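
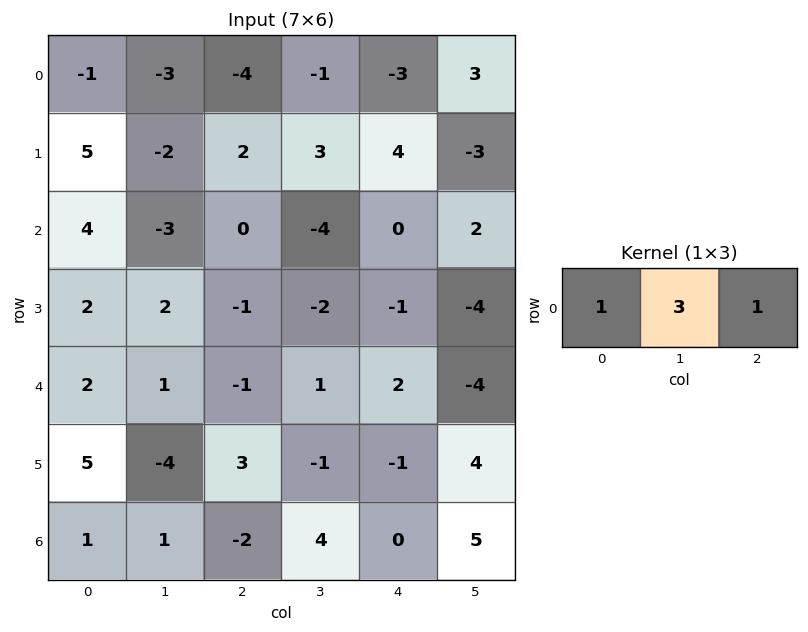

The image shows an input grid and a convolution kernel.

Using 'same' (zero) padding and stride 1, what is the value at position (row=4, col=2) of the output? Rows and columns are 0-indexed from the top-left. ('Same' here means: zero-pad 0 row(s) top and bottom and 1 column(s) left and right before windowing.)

-1

The receptive field on the zero-padded input at this output position is [1 -1 1]. Elementwise product with the kernel and sum: 1·1 + -1·3 + 1·1.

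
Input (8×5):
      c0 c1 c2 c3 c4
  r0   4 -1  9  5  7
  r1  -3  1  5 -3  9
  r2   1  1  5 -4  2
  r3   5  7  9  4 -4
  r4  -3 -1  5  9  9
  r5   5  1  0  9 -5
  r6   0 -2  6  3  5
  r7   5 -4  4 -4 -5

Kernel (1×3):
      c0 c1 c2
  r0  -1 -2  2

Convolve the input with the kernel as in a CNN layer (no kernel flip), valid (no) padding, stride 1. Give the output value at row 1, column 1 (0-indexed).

-17

The receptive field on the input at this output position is [1 5 -3]. Elementwise product with the kernel and sum: 1·-1 + 5·-2 + -3·2.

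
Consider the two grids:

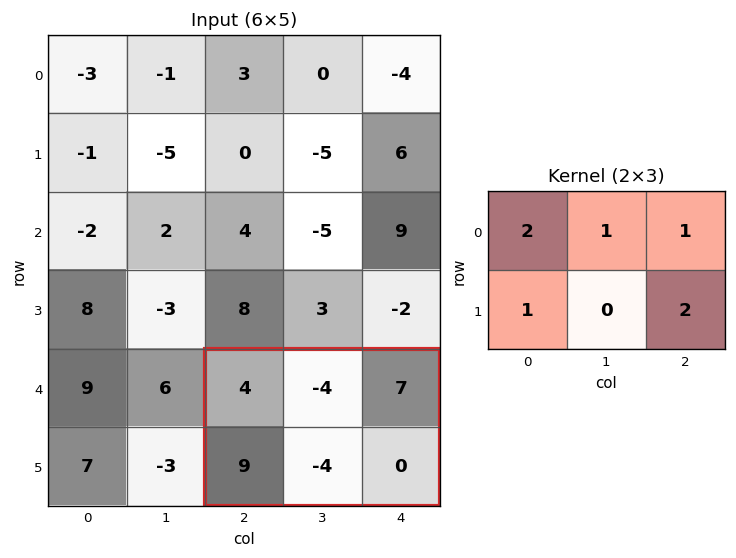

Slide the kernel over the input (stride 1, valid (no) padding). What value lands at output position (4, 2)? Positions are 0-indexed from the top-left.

20

The receptive field on the input at this output position is [4 -4 7 / 9 -4 0]. Elementwise product with the kernel and sum: 4·2 + -4·1 + 7·1 + 9·1 + 0·2.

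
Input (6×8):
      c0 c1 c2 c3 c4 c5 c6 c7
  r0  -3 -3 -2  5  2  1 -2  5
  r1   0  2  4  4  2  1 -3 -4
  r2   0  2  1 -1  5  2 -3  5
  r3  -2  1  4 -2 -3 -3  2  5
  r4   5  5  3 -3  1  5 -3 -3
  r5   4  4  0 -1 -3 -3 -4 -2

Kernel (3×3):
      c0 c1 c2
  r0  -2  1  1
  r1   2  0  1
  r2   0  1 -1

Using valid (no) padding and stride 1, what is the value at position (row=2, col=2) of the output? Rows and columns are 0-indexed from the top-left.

3

The receptive field on the input at this output position is [1 -1 5 / 4 -2 -3 / 3 -3 1]. Elementwise product with the kernel and sum: 1·-2 + -1·1 + 5·1 + 4·2 + -3·1 + -3·1 + 1·-1.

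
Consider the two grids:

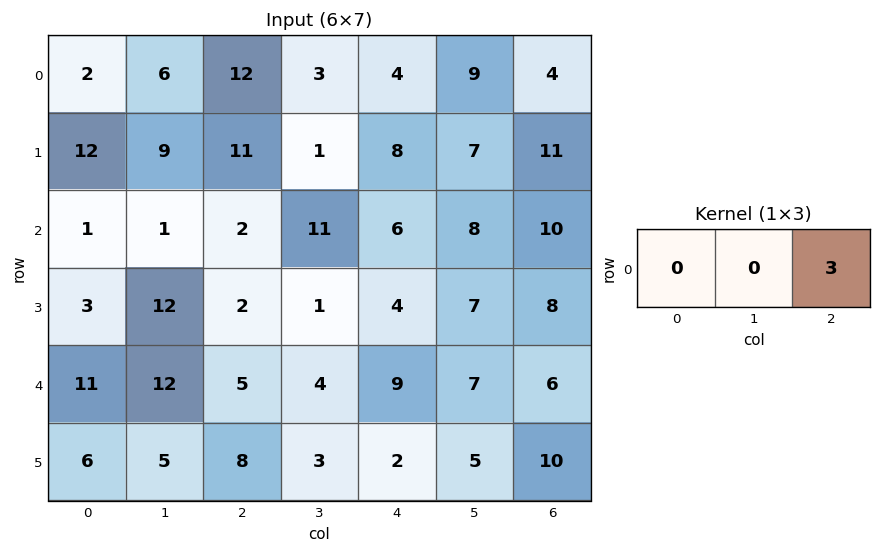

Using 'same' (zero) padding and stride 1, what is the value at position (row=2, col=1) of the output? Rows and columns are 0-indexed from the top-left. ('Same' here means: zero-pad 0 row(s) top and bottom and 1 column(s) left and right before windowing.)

6

The receptive field on the zero-padded input at this output position is [1 1 2]. Elementwise product with the kernel and sum: 2·3.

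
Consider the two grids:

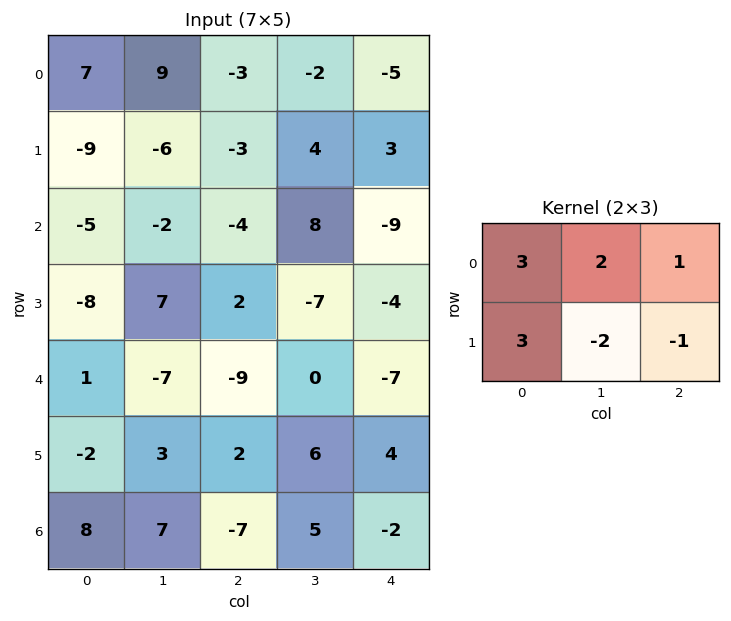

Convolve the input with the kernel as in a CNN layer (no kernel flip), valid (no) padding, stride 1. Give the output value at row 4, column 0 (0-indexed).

-34

The receptive field on the input at this output position is [1 -7 -9 / -2 3 2]. Elementwise product with the kernel and sum: 1·3 + -7·2 + -9·1 + -2·3 + 3·-2 + 2·-1.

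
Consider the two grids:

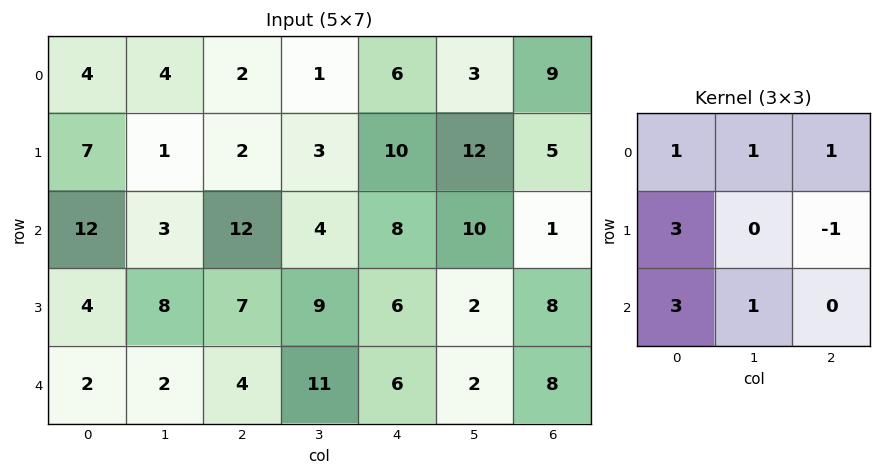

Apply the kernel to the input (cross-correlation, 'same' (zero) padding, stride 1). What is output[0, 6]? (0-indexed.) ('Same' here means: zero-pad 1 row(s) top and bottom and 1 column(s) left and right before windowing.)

The receptive field on the zero-padded input at this output position is [0 0 0 / 3 9 0 / 12 5 0]. Elementwise product with the kernel and sum: 0·1 + 0·1 + 0·1 + 3·3 + 0·-1 + 12·3 + 5·1.

50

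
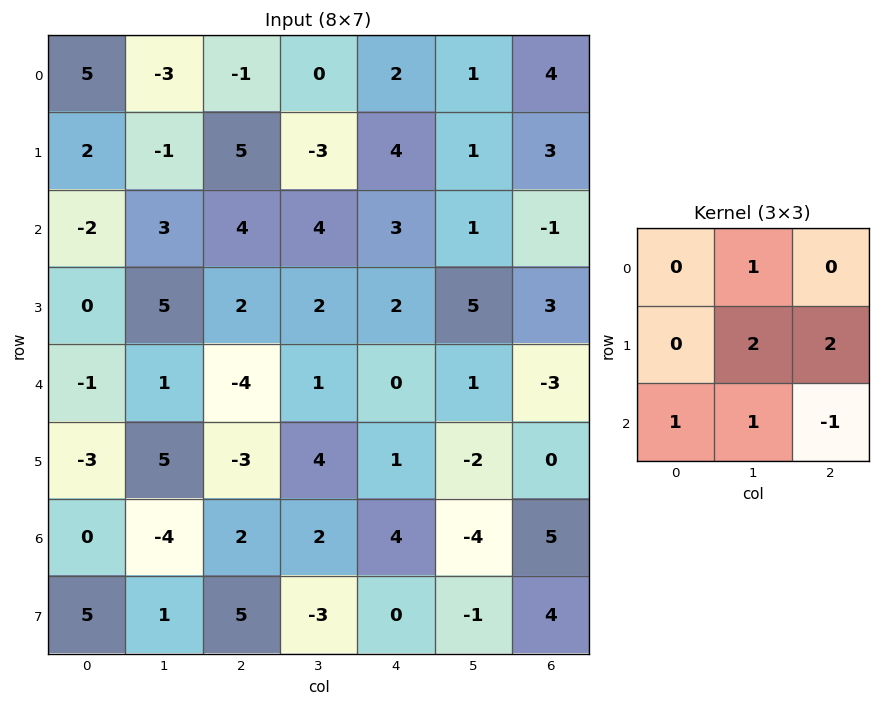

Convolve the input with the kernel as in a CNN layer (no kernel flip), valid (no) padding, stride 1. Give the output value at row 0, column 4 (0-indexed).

The receptive field on the input at this output position is [2 1 4 / 4 1 3 / 3 1 -1]. Elementwise product with the kernel and sum: 1·1 + 1·2 + 3·2 + 3·1 + 1·1 + -1·-1.

14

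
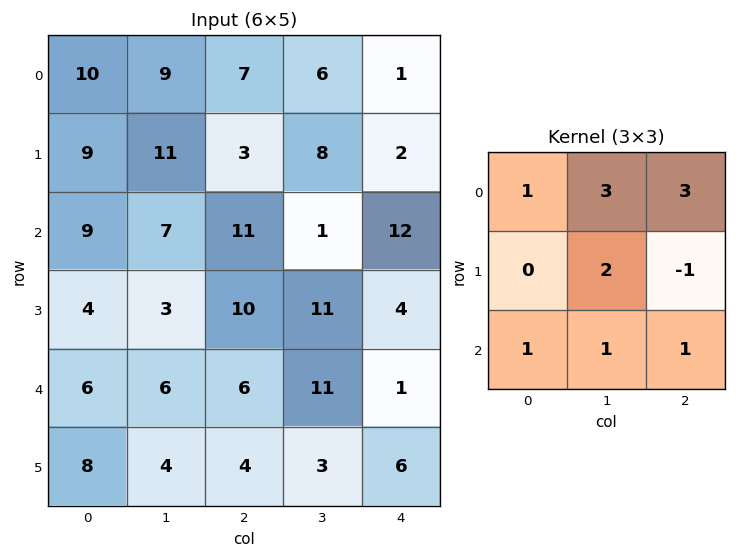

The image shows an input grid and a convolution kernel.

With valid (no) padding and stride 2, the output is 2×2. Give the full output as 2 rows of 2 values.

104 66
77 86

Output[0,0]: The receptive field on the input at this output position is [10 9 7 / 9 11 3 / 9 7 11]. Elementwise product with the kernel and sum: 10·1 + 9·3 + 7·3 + 11·2 + 3·-1 + 9·1 + 7·1 + 11·1.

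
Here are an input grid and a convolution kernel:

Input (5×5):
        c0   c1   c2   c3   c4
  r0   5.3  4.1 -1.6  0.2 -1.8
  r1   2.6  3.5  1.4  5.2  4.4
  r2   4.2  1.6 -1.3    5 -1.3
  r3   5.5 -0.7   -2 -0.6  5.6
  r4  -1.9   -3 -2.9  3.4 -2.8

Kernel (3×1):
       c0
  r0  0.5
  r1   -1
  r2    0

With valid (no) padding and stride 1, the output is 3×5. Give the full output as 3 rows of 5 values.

Output[0,0]: The receptive field on the input at this output position is [5.3 / 2.6 / 4.2]. Elementwise product with the kernel and sum: 5.3·0.5 + 2.6·-1.
Output[0,1]: The receptive field on the input at this output position is [4.1 / 3.5 / 1.6]. Elementwise product with the kernel and sum: 4.1·0.5 + 3.5·-1.

0.05 -1.45 -2.2 -5.1 -5.3
-2.9 0.15 2 -2.4 3.5
-3.4 1.5 1.35 3.1 -6.25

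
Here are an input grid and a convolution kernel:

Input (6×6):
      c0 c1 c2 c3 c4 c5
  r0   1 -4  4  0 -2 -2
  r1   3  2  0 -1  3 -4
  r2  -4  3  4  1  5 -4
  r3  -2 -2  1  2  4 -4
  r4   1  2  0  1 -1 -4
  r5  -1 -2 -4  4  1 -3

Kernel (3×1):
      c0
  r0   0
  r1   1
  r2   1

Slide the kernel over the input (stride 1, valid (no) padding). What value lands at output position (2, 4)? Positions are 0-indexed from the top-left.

3

The receptive field on the input at this output position is [5 / 4 / -1]. Elementwise product with the kernel and sum: 4·1 + -1·1.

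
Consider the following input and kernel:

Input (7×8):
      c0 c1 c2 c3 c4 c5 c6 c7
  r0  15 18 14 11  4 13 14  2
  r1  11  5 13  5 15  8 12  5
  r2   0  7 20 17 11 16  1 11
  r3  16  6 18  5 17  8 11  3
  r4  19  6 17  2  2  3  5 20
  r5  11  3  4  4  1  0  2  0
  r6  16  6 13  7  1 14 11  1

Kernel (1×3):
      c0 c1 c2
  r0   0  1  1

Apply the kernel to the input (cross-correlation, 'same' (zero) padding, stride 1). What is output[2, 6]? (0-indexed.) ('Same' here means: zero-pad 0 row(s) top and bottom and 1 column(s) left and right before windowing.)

12

The receptive field on the zero-padded input at this output position is [16 1 11]. Elementwise product with the kernel and sum: 1·1 + 11·1.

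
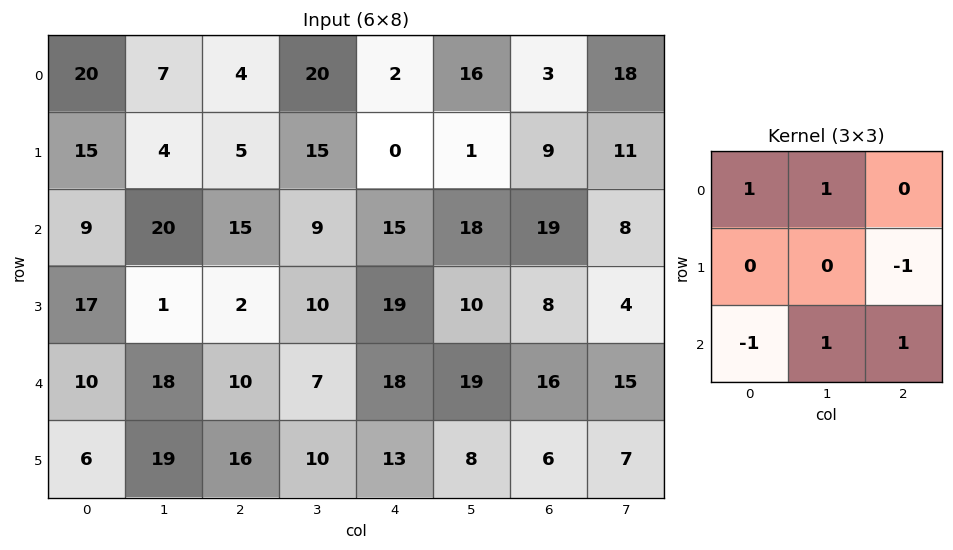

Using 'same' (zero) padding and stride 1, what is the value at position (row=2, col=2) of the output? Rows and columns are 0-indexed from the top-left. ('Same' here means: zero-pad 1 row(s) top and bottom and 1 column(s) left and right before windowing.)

The receptive field on the zero-padded input at this output position is [4 5 15 / 20 15 9 / 1 2 10]. Elementwise product with the kernel and sum: 4·1 + 5·1 + 9·-1 + 1·-1 + 2·1 + 10·1.

11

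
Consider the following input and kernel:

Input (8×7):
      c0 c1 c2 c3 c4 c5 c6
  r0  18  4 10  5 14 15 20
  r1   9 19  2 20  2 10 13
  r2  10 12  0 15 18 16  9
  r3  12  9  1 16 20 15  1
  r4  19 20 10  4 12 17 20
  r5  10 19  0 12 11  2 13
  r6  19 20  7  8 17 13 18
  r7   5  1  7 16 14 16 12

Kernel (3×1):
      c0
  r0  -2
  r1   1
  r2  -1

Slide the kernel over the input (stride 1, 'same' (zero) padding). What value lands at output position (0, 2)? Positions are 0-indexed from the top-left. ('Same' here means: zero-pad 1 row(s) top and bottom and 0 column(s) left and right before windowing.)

The receptive field on the zero-padded input at this output position is [0 / 10 / 2]. Elementwise product with the kernel and sum: 0·-2 + 10·1 + 2·-1.

8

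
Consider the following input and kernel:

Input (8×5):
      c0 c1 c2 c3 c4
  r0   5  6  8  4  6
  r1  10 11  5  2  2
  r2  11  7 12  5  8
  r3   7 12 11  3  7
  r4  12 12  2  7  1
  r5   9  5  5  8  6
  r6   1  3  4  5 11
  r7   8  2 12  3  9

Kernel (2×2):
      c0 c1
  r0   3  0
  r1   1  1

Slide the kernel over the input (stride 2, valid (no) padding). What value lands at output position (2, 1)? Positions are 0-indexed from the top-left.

The receptive field on the input at this output position is [2 7 / 5 8]. Elementwise product with the kernel and sum: 2·3 + 5·1 + 8·1.

19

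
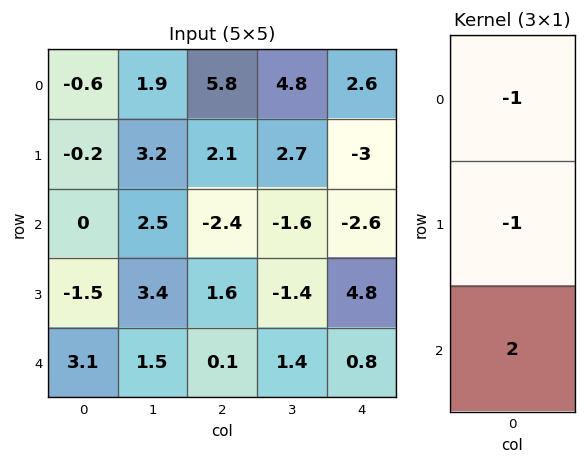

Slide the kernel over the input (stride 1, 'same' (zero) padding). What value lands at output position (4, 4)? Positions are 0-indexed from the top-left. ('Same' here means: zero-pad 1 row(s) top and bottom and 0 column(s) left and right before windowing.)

-5.6

The receptive field on the zero-padded input at this output position is [4.8 / 0.8 / 0]. Elementwise product with the kernel and sum: 4.8·-1 + 0.8·-1 + 0·2.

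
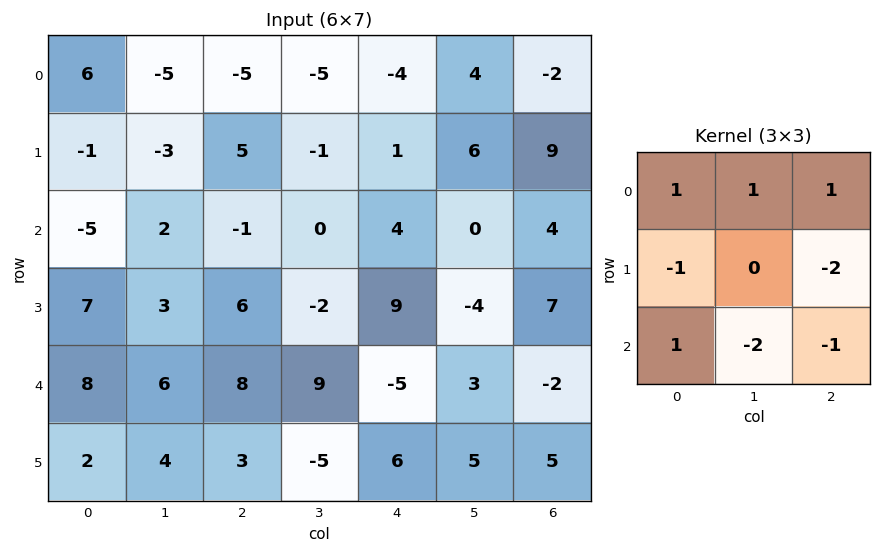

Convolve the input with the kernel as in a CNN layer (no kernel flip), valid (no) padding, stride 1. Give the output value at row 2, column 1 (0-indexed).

The receptive field on the input at this output position is [2 -1 0 / 3 6 -2 / 6 8 9]. Elementwise product with the kernel and sum: 2·1 + -1·1 + 0·1 + 3·-1 + -2·-2 + 6·1 + 8·-2 + 9·-1.

-17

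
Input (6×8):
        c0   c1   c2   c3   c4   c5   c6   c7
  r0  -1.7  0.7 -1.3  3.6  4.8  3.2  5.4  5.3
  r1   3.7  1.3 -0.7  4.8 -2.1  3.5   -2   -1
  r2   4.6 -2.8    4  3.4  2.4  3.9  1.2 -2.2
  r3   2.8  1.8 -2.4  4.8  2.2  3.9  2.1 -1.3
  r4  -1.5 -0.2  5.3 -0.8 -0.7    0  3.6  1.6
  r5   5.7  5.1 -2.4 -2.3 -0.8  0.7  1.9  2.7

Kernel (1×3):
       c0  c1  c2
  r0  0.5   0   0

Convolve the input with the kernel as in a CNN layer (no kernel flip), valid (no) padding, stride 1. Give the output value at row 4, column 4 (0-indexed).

The receptive field on the input at this output position is [-0.7 0 3.6]. Elementwise product with the kernel and sum: -0.7·0.5.

-0.35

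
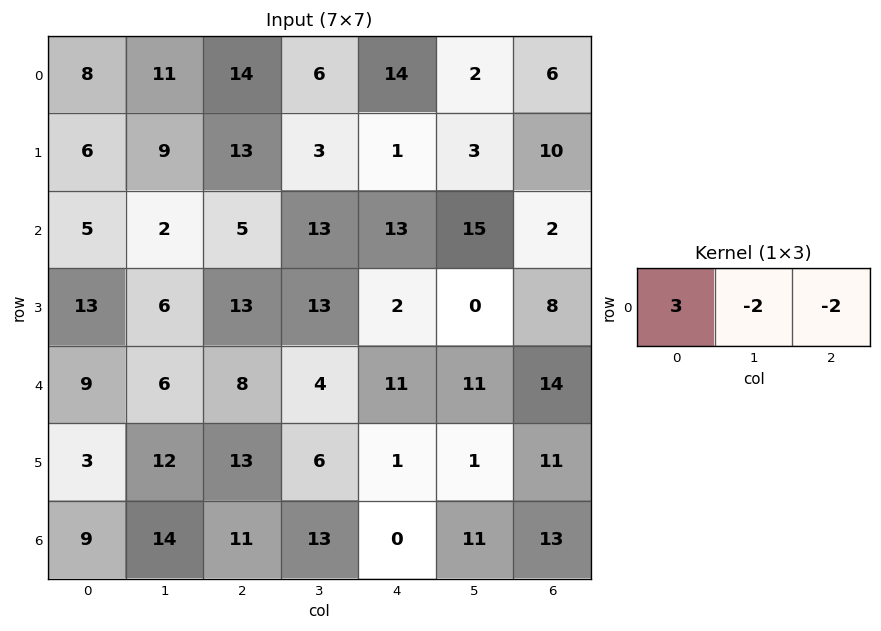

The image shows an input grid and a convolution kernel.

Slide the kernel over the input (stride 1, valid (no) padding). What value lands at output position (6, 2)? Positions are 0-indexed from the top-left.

The receptive field on the input at this output position is [11 13 0]. Elementwise product with the kernel and sum: 11·3 + 13·-2 + 0·-2.

7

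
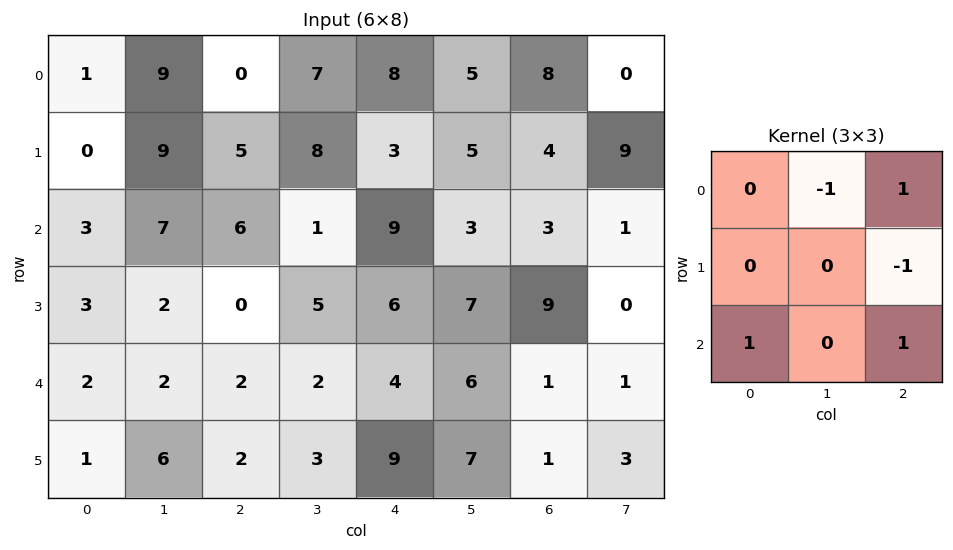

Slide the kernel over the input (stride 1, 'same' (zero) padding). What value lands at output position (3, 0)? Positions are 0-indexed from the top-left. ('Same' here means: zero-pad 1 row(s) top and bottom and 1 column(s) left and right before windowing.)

4

The receptive field on the zero-padded input at this output position is [0 3 7 / 0 3 2 / 0 2 2]. Elementwise product with the kernel and sum: 3·-1 + 7·1 + 2·-1 + 0·1 + 2·1.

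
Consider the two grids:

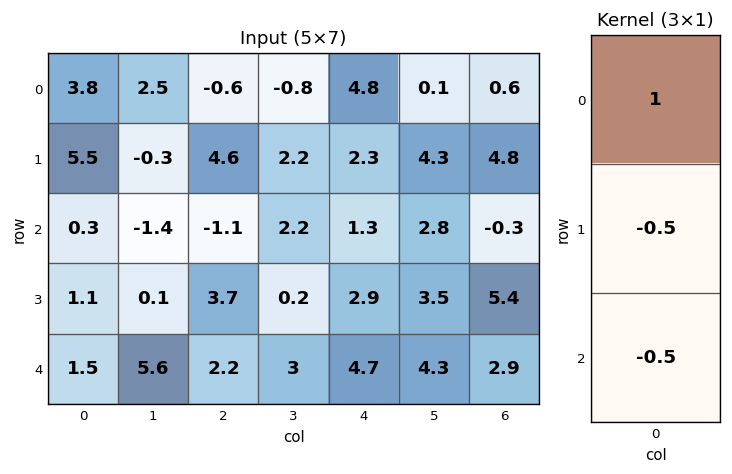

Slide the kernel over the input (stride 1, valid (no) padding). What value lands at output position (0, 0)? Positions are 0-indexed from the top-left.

0.9

The receptive field on the input at this output position is [3.8 / 5.5 / 0.3]. Elementwise product with the kernel and sum: 3.8·1 + 5.5·-0.5 + 0.3·-0.5.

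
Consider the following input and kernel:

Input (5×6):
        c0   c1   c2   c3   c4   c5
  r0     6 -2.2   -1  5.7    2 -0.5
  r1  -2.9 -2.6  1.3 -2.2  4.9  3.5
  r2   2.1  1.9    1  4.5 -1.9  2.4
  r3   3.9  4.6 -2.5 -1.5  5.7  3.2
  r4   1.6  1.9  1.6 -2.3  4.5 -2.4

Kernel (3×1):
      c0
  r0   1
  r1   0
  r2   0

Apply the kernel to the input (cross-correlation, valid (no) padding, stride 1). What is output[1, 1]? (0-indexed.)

-2.6

The receptive field on the input at this output position is [-2.6 / 1.9 / 4.6]. Elementwise product with the kernel and sum: -2.6·1.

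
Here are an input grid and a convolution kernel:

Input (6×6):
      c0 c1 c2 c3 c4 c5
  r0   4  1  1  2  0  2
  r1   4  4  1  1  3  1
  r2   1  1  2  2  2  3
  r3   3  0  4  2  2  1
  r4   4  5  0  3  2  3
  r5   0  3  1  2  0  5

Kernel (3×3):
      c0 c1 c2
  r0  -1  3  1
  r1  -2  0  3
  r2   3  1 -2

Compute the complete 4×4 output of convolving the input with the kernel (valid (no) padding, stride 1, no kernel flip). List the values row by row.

-5 0 16 3
14 4 17 20
27 22 3 11
-6 19 15 4

Output[0,0]: The receptive field on the input at this output position is [4 1 1 / 4 4 1 / 1 1 2]. Elementwise product with the kernel and sum: 4·-1 + 1·3 + 1·1 + 4·-2 + 1·3 + 1·3 + 1·1 + 2·-2.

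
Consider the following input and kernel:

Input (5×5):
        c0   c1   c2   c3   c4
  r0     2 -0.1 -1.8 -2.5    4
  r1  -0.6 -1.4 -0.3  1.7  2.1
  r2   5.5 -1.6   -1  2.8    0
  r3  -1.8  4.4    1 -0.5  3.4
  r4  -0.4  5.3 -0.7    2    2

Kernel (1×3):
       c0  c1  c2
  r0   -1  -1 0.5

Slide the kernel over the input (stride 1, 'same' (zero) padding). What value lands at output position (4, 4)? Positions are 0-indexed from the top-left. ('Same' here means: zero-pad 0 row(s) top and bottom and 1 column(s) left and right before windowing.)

-4

The receptive field on the zero-padded input at this output position is [2 2 0]. Elementwise product with the kernel and sum: 2·-1 + 2·-1 + 0·0.5.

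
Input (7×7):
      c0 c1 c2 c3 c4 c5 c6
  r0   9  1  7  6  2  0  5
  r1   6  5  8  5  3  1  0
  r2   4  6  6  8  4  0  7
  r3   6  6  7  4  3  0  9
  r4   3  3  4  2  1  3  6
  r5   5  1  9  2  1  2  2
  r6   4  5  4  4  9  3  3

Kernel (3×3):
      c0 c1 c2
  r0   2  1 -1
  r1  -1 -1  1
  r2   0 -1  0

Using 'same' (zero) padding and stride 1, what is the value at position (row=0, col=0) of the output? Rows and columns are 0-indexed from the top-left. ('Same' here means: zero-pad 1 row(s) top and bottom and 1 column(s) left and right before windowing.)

-14

The receptive field on the zero-padded input at this output position is [0 0 0 / 0 9 1 / 0 6 5]. Elementwise product with the kernel and sum: 0·2 + 0·1 + 0·-1 + 0·-1 + 9·-1 + 1·1 + 6·-1.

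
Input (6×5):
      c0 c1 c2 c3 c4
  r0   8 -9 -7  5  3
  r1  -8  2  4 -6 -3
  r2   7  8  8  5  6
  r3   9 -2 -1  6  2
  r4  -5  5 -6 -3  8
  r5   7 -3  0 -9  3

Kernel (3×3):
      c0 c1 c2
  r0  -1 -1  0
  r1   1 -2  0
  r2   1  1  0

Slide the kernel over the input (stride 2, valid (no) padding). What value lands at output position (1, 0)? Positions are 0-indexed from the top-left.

-2

The receptive field on the input at this output position is [7 8 8 / 9 -2 -1 / -5 5 -6]. Elementwise product with the kernel and sum: 7·-1 + 8·-1 + 9·1 + -2·-2 + -5·1 + 5·1.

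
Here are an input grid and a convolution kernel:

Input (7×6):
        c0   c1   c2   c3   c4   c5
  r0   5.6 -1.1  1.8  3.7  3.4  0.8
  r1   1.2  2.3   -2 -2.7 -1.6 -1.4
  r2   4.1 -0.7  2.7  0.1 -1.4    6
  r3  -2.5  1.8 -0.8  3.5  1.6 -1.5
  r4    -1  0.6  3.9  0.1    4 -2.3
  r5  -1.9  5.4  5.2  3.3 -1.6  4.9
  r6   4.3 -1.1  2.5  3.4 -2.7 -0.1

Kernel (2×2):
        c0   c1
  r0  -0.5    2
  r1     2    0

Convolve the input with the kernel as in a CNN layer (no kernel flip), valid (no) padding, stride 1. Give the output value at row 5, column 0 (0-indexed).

20.35

The receptive field on the input at this output position is [-1.9 5.4 / 4.3 -1.1]. Elementwise product with the kernel and sum: -1.9·-0.5 + 5.4·2 + 4.3·2.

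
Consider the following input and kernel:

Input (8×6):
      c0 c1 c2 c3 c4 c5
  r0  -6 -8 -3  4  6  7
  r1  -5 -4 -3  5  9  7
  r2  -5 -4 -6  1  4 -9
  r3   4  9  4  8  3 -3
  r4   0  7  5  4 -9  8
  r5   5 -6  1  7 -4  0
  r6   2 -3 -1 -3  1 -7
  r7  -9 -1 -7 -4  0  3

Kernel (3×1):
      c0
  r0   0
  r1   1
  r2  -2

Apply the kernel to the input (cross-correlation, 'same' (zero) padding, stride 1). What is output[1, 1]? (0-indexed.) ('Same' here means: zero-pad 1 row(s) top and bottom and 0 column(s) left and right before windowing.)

4

The receptive field on the zero-padded input at this output position is [-8 / -4 / -4]. Elementwise product with the kernel and sum: -4·1 + -4·-2.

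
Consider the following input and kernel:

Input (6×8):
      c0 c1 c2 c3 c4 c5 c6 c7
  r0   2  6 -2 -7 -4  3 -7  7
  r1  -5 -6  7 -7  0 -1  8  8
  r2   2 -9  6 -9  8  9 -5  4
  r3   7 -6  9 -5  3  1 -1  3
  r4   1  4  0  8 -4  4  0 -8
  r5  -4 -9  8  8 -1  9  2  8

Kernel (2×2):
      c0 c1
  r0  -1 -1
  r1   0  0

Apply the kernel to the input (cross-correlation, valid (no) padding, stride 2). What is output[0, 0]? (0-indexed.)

The receptive field on the input at this output position is [2 6 / -5 -6]. Elementwise product with the kernel and sum: 2·-1 + 6·-1.

-8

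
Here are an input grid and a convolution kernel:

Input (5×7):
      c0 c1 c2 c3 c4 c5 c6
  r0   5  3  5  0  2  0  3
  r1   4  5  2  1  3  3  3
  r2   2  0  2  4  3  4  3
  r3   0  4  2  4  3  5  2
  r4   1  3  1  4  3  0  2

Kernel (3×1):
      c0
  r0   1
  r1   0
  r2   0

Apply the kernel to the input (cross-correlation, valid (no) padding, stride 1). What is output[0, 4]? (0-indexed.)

The receptive field on the input at this output position is [2 / 3 / 3]. Elementwise product with the kernel and sum: 2·1.

2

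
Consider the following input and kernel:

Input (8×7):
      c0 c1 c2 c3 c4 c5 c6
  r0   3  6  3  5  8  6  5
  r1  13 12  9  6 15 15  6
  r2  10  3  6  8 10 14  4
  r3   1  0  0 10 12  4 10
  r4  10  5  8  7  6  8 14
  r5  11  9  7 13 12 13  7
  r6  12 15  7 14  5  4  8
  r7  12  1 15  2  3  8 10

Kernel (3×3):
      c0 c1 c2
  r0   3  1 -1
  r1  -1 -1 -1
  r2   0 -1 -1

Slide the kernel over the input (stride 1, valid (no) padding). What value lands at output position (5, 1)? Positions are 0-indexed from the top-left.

The receptive field on the input at this output position is [9 7 13 / 15 7 14 / 1 15 2]. Elementwise product with the kernel and sum: 9·3 + 7·1 + 13·-1 + 15·-1 + 7·-1 + 14·-1 + 15·-1 + 2·-1.

-32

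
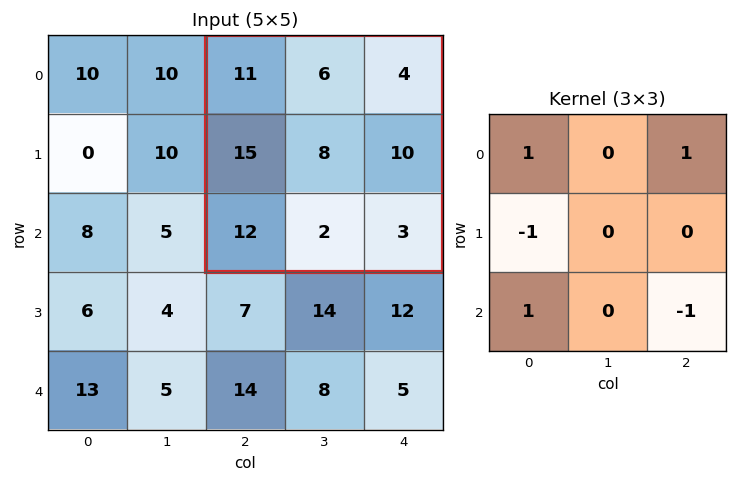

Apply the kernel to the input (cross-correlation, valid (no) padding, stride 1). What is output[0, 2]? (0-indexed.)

9

The receptive field on the input at this output position is [11 6 4 / 15 8 10 / 12 2 3]. Elementwise product with the kernel and sum: 11·1 + 4·1 + 15·-1 + 12·1 + 3·-1.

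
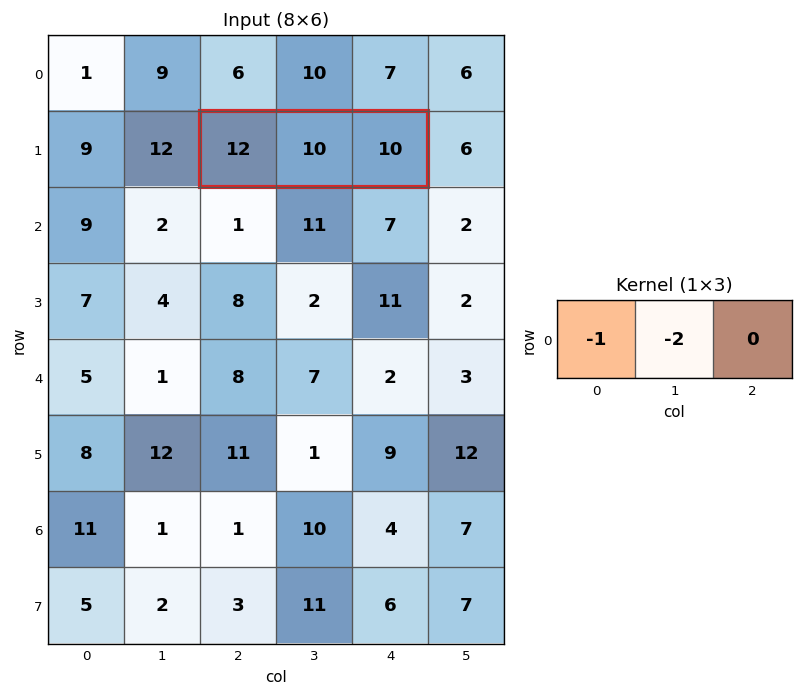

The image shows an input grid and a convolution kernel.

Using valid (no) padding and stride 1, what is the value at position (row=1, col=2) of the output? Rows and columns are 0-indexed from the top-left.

The receptive field on the input at this output position is [12 10 10]. Elementwise product with the kernel and sum: 12·-1 + 10·-2.

-32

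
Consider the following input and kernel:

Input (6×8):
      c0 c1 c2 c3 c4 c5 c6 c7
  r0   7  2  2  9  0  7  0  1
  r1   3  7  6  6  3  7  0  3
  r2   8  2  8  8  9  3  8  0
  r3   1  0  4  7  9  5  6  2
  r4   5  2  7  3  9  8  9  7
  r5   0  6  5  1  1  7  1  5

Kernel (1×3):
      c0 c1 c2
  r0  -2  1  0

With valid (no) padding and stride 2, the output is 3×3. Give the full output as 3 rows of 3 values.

-12 5 7
-14 -8 -15
-8 -11 -10

Output[0,0]: The receptive field on the input at this output position is [7 2 2]. Elementwise product with the kernel and sum: 7·-2 + 2·1.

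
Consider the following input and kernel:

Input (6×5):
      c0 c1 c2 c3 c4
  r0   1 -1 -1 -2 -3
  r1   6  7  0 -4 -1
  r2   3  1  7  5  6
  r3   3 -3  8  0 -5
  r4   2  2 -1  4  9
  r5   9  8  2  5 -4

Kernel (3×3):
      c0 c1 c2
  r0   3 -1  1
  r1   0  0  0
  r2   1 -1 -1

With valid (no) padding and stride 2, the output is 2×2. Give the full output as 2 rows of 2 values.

-2 -8
16 8

Output[0,0]: The receptive field on the input at this output position is [1 -1 -1 / 6 7 0 / 3 1 7]. Elementwise product with the kernel and sum: 1·3 + -1·-1 + -1·1 + 3·1 + 1·-1 + 7·-1.
Output[0,1]: The receptive field on the input at this output position is [-1 -2 -3 / 0 -4 -1 / 7 5 6]. Elementwise product with the kernel and sum: -1·3 + -2·-1 + -3·1 + 7·1 + 5·-1 + 6·-1.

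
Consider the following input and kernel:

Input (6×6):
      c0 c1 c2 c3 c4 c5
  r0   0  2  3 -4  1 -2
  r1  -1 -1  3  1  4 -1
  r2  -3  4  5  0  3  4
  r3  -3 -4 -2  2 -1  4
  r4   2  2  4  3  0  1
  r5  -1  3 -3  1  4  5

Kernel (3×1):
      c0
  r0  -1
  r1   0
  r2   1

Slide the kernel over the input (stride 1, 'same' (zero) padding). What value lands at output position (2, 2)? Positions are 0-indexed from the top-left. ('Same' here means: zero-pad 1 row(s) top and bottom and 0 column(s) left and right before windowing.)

-5

The receptive field on the zero-padded input at this output position is [3 / 5 / -2]. Elementwise product with the kernel and sum: 3·-1 + -2·1.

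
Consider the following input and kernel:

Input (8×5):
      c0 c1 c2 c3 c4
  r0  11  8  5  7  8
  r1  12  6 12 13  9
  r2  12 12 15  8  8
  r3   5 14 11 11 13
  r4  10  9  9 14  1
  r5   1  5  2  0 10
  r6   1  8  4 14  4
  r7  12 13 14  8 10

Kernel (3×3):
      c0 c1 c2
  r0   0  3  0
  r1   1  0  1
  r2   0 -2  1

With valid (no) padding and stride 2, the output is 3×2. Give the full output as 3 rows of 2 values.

Output[0,0]: The receptive field on the input at this output position is [11 8 5 / 12 6 12 / 12 12 15]. Elementwise product with the kernel and sum: 8·3 + 12·1 + 12·1 + 12·-2 + 15·1.
Output[0,1]: The receptive field on the input at this output position is [5 7 8 / 12 13 9 / 15 8 8]. Elementwise product with the kernel and sum: 7·3 + 12·1 + 9·1 + 8·-2 + 8·1.

39 34
43 21
18 30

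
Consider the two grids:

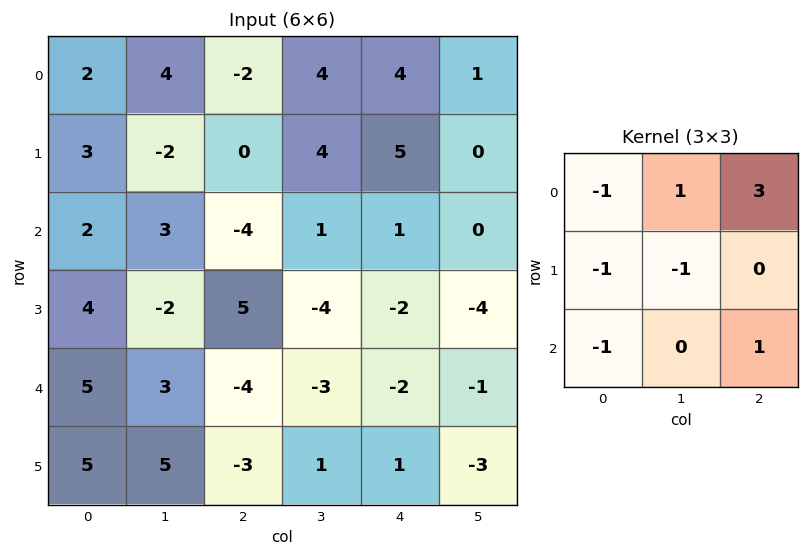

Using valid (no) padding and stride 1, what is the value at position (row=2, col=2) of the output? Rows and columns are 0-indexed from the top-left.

9

The receptive field on the input at this output position is [-4 1 1 / 5 -4 -2 / -4 -3 -2]. Elementwise product with the kernel and sum: -4·-1 + 1·1 + 1·3 + 5·-1 + -4·-1 + -4·-1 + -2·1.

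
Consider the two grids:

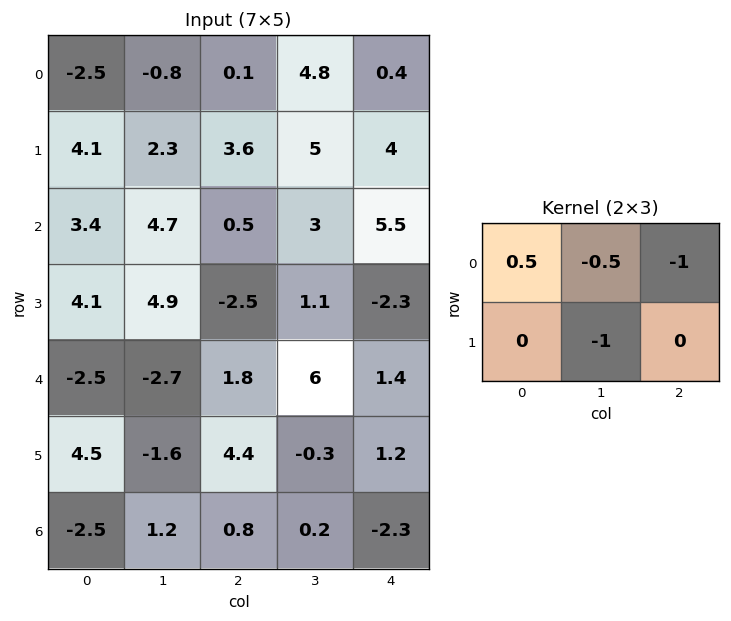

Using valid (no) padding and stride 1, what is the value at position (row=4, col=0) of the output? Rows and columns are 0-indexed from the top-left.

The receptive field on the input at this output position is [-2.5 -2.7 1.8 / 4.5 -1.6 4.4]. Elementwise product with the kernel and sum: -2.5·0.5 + -2.7·-0.5 + 1.8·-1 + -1.6·-1.

-0.1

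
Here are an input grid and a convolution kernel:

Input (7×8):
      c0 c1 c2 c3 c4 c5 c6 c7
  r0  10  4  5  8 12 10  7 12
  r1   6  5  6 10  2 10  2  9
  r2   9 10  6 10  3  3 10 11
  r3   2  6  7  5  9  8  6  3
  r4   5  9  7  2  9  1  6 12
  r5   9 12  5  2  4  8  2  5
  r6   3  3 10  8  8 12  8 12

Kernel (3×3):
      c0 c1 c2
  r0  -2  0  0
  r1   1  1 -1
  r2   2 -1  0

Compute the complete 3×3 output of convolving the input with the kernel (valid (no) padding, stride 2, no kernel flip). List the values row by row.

-7 6 -11
-16 3 22
9 1 -4

Output[0,0]: The receptive field on the input at this output position is [10 4 5 / 6 5 6 / 9 10 6]. Elementwise product with the kernel and sum: 10·-2 + 6·1 + 5·1 + 6·-1 + 9·2 + 10·-1.
Output[0,1]: The receptive field on the input at this output position is [5 8 12 / 6 10 2 / 6 10 3]. Elementwise product with the kernel and sum: 5·-2 + 6·1 + 10·1 + 2·-1 + 6·2 + 10·-1.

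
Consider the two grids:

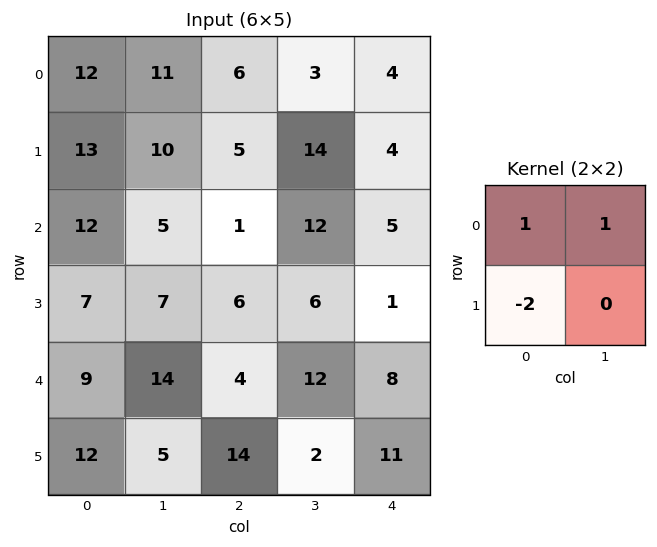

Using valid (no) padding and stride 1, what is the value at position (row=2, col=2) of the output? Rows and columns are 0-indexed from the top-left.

1

The receptive field on the input at this output position is [1 12 / 6 6]. Elementwise product with the kernel and sum: 1·1 + 12·1 + 6·-2.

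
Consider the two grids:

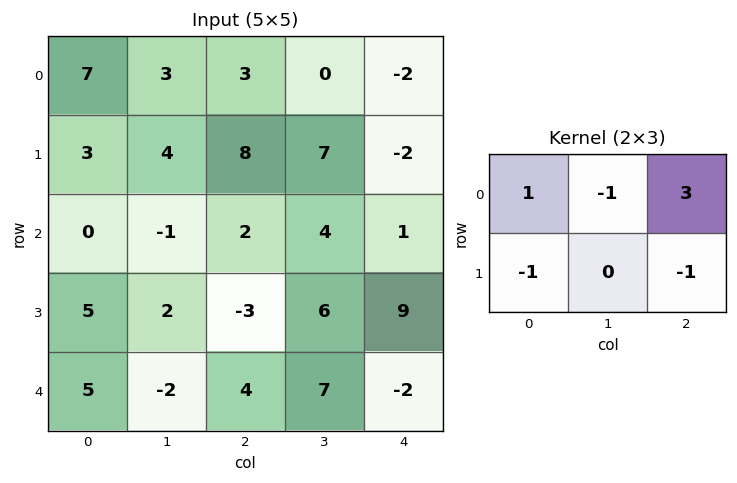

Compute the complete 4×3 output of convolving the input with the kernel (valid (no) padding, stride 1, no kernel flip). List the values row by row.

2 -11 -9
21 14 -8
5 1 -5
-15 18 16

Output[0,0]: The receptive field on the input at this output position is [7 3 3 / 3 4 8]. Elementwise product with the kernel and sum: 7·1 + 3·-1 + 3·3 + 3·-1 + 8·-1.
Output[0,1]: The receptive field on the input at this output position is [3 3 0 / 4 8 7]. Elementwise product with the kernel and sum: 3·1 + 3·-1 + 0·3 + 4·-1 + 7·-1.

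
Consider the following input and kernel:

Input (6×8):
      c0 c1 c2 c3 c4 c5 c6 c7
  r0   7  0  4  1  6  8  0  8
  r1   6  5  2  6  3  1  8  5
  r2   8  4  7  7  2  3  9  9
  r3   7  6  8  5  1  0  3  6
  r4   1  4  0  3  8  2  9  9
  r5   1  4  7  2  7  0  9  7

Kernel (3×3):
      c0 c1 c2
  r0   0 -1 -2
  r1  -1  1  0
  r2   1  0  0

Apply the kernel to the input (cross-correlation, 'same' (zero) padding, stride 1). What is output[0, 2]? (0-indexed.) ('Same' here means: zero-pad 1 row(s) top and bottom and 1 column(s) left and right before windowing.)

9

The receptive field on the zero-padded input at this output position is [0 0 0 / 0 4 1 / 5 2 6]. Elementwise product with the kernel and sum: 0·-1 + 0·-2 + 0·-1 + 4·1 + 5·1.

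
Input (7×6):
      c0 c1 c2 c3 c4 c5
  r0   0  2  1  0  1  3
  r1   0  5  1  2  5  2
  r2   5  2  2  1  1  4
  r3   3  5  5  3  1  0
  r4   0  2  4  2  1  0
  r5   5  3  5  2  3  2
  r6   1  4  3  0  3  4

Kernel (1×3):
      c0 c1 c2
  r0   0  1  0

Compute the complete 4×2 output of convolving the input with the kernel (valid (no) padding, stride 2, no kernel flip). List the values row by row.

Output[0,0]: The receptive field on the input at this output position is [0 2 1]. Elementwise product with the kernel and sum: 2·1.
Output[0,1]: The receptive field on the input at this output position is [1 0 1]. Elementwise product with the kernel and sum: 0·1.

2 0
2 1
2 2
4 0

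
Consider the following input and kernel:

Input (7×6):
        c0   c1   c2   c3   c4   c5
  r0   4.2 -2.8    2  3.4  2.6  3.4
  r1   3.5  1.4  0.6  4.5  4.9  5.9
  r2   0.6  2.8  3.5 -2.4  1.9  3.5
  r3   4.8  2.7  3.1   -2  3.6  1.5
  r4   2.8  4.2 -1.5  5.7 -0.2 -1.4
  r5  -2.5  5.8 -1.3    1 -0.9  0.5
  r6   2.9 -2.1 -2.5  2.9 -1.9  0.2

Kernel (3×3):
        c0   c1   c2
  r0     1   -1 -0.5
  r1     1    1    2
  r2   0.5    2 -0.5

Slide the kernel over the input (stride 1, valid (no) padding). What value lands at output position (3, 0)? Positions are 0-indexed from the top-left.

15.55

The receptive field on the input at this output position is [4.8 2.7 3.1 / 2.8 4.2 -1.5 / -2.5 5.8 -1.3]. Elementwise product with the kernel and sum: 4.8·1 + 2.7·-1 + 3.1·-0.5 + 2.8·1 + 4.2·1 + -1.5·2 + -2.5·0.5 + 5.8·2 + -1.3·-0.5.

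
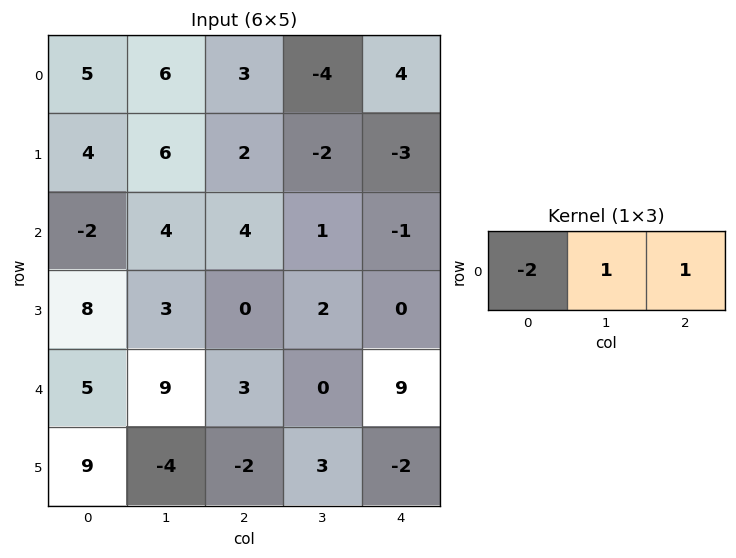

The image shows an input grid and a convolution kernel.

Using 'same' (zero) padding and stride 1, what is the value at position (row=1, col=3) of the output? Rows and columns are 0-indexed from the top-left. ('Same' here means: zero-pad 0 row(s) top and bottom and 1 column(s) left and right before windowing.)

The receptive field on the zero-padded input at this output position is [2 -2 -3]. Elementwise product with the kernel and sum: 2·-2 + -2·1 + -3·1.

-9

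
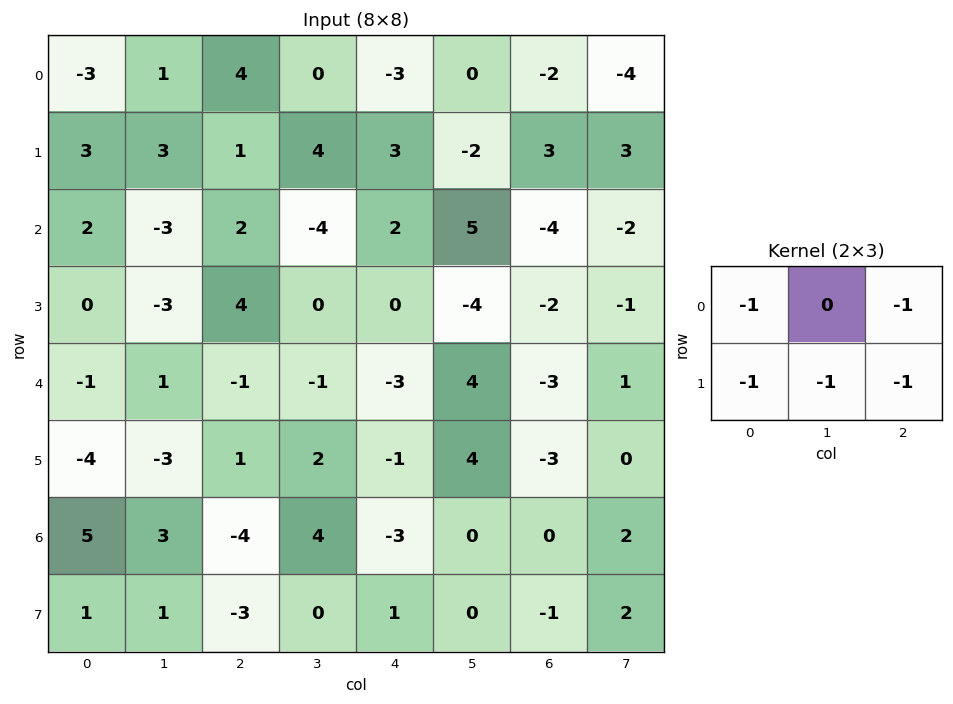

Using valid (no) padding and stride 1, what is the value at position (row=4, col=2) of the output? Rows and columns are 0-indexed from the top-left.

The receptive field on the input at this output position is [-1 -1 -3 / 1 2 -1]. Elementwise product with the kernel and sum: -1·-1 + -3·-1 + 1·-1 + 2·-1 + -1·-1.

2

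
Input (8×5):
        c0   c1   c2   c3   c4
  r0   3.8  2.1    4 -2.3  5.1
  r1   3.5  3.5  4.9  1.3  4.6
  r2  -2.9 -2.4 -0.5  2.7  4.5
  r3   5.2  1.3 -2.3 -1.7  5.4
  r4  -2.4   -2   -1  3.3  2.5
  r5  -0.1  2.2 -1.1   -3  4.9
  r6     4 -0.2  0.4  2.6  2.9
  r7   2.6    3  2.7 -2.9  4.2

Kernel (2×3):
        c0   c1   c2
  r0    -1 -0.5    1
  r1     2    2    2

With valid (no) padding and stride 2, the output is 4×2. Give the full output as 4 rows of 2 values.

22.95 23.85
12 6.45
4.4 3.45
13.1 9.2

Output[0,0]: The receptive field on the input at this output position is [3.8 2.1 4 / 3.5 3.5 4.9]. Elementwise product with the kernel and sum: 3.8·-1 + 2.1·-0.5 + 4·1 + 3.5·2 + 3.5·2 + 4.9·2.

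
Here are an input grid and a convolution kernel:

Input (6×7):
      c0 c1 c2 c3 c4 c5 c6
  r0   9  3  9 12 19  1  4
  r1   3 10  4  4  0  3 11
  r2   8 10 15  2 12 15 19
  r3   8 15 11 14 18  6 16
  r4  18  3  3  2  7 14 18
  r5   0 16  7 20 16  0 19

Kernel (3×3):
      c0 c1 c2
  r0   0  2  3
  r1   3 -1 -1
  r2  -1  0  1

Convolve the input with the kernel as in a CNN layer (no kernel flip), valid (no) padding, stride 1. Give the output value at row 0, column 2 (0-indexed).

86

The receptive field on the input at this output position is [9 12 19 / 4 4 0 / 15 2 12]. Elementwise product with the kernel and sum: 12·2 + 19·3 + 4·3 + 4·-1 + 0·-1 + 15·-1 + 12·1.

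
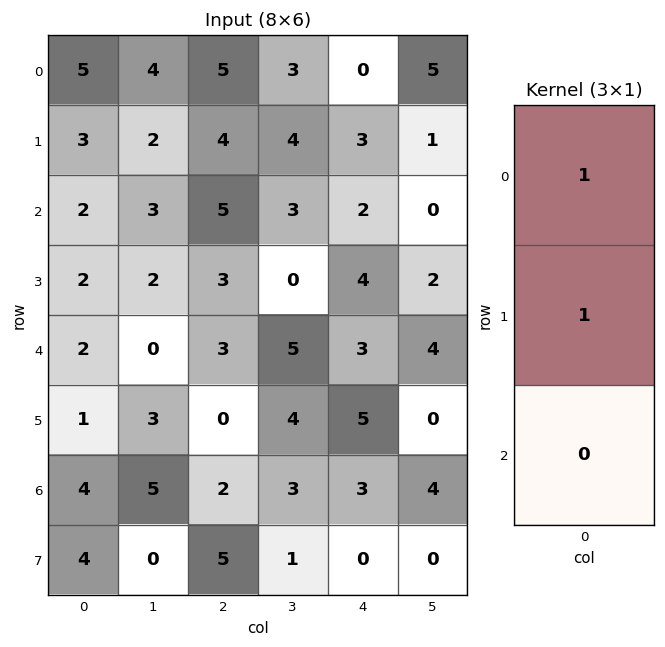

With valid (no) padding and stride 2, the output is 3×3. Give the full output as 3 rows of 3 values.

Output[0,0]: The receptive field on the input at this output position is [5 / 3 / 2]. Elementwise product with the kernel and sum: 5·1 + 3·1.
Output[0,1]: The receptive field on the input at this output position is [5 / 4 / 5]. Elementwise product with the kernel and sum: 5·1 + 4·1.

8 9 3
4 8 6
3 3 8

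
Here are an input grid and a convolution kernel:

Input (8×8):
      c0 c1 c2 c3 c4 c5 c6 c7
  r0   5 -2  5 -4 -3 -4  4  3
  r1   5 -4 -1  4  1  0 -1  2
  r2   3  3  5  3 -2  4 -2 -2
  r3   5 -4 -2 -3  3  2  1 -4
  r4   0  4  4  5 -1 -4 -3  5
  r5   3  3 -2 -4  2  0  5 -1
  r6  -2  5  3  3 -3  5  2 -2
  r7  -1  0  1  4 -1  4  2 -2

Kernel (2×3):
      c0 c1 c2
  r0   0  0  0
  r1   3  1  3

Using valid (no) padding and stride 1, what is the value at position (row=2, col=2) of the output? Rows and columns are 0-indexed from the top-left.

The receptive field on the input at this output position is [5 3 -2 / -2 -3 3]. Elementwise product with the kernel and sum: -2·3 + -3·1 + 3·3.

0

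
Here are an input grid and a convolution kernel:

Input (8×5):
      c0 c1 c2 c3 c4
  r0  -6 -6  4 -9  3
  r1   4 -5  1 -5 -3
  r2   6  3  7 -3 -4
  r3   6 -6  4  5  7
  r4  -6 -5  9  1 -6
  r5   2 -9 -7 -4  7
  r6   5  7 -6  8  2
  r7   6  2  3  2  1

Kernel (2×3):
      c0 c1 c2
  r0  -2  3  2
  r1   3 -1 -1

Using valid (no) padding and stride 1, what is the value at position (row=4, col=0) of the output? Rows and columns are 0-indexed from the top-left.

37

The receptive field on the input at this output position is [-6 -5 9 / 2 -9 -7]. Elementwise product with the kernel and sum: -6·-2 + -5·3 + 9·2 + 2·3 + -9·-1 + -7·-1.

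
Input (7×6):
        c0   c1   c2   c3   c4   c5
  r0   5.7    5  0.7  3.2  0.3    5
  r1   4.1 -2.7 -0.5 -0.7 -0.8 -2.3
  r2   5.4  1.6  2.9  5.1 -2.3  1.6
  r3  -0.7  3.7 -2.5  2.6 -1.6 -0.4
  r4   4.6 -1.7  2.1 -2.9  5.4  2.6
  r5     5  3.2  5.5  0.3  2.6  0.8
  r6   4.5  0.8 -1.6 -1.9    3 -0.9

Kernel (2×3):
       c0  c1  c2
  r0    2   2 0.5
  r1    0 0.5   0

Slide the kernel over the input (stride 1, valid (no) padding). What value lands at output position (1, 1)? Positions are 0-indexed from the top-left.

-5.3

The receptive field on the input at this output position is [-2.7 -0.5 -0.7 / 1.6 2.9 5.1]. Elementwise product with the kernel and sum: -2.7·2 + -0.5·2 + -0.7·0.5 + 2.9·0.5.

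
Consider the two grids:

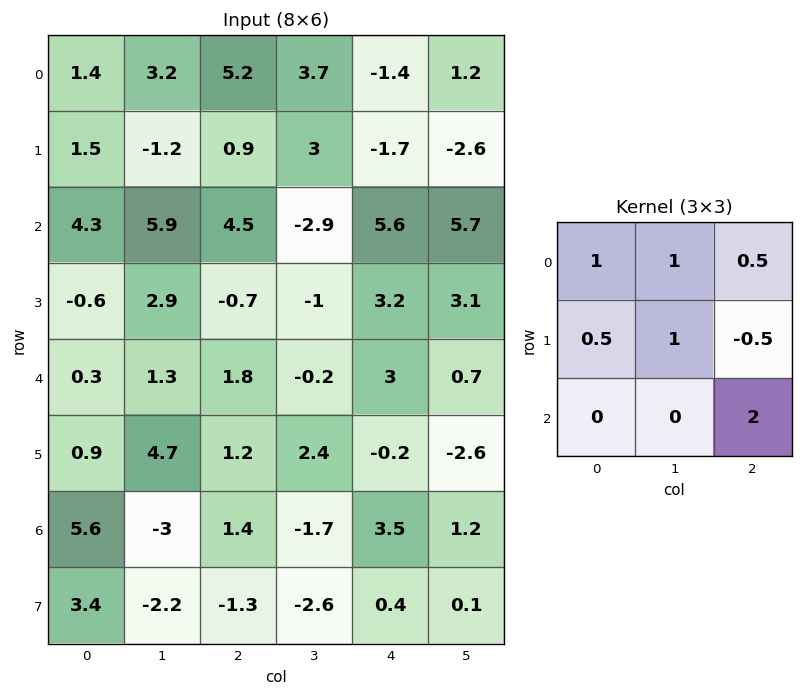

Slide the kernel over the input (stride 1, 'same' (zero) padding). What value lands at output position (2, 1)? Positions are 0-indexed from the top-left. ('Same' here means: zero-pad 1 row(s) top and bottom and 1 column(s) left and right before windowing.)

5.15

The receptive field on the zero-padded input at this output position is [1.5 -1.2 0.9 / 4.3 5.9 4.5 / -0.6 2.9 -0.7]. Elementwise product with the kernel and sum: 1.5·1 + -1.2·1 + 0.9·0.5 + 4.3·0.5 + 5.9·1 + 4.5·-0.5 + -0.7·2.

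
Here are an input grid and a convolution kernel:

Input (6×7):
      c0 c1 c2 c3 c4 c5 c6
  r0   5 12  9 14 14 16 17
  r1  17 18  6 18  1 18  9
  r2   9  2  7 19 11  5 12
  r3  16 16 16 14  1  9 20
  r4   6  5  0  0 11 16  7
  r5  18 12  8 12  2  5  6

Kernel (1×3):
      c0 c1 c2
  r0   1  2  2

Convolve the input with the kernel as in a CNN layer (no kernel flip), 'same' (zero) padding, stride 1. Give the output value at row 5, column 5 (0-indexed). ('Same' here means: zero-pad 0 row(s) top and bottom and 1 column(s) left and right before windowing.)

24

The receptive field on the zero-padded input at this output position is [2 5 6]. Elementwise product with the kernel and sum: 2·1 + 5·2 + 6·2.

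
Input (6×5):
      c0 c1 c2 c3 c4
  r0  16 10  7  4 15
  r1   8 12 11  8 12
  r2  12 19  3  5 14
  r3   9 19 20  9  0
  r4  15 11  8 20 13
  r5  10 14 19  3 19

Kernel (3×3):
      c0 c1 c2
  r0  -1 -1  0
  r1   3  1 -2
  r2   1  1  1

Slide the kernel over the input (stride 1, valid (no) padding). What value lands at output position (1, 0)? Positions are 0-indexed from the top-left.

The receptive field on the input at this output position is [8 12 11 / 12 19 3 / 9 19 20]. Elementwise product with the kernel and sum: 8·-1 + 12·-1 + 12·3 + 19·1 + 3·-2 + 9·1 + 19·1 + 20·1.

77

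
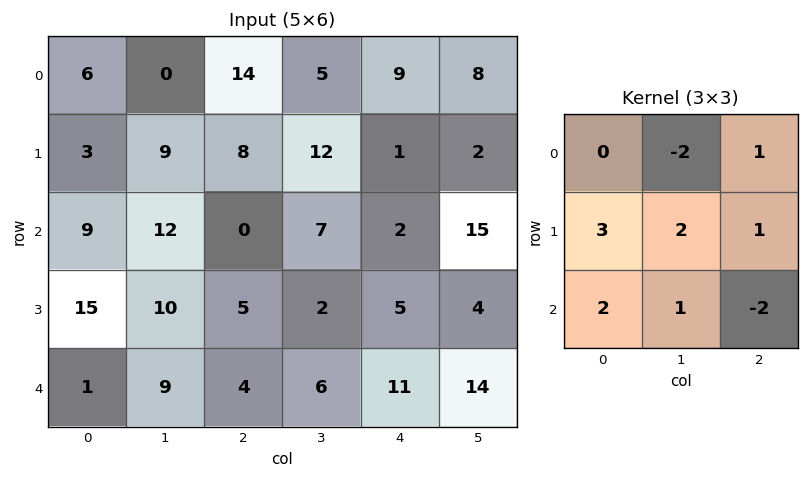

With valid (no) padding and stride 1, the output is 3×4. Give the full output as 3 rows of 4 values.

Output[0,0]: The receptive field on the input at this output position is [6 0 14 / 3 9 8 / 9 12 0]. Elementwise product with the kernel and sum: 0·-2 + 14·1 + 3·3 + 9·2 + 8·1 + 9·2 + 12·1 + 0·-2.

79 42 51 16
71 60 -5 41
49 59 4 26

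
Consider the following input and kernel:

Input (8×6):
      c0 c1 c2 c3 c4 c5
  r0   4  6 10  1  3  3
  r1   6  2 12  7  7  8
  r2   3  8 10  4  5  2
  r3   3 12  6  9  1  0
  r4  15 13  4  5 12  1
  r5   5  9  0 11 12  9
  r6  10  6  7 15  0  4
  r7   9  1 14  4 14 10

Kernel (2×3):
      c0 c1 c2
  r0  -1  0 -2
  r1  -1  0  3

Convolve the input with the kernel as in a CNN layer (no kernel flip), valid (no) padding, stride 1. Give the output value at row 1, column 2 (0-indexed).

The receptive field on the input at this output position is [12 7 7 / 10 4 5]. Elementwise product with the kernel and sum: 12·-1 + 7·-2 + 10·-1 + 5·3.

-21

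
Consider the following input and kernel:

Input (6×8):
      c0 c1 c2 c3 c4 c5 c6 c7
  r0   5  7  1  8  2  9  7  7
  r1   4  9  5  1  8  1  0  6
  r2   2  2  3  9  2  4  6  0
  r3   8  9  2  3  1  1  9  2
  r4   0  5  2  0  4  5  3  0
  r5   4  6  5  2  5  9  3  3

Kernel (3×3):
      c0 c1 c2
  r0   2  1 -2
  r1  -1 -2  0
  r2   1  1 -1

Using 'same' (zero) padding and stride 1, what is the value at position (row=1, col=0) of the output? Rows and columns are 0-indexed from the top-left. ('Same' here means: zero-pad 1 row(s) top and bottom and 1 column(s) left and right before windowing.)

-17

The receptive field on the zero-padded input at this output position is [0 5 7 / 0 4 9 / 0 2 2]. Elementwise product with the kernel and sum: 0·2 + 5·1 + 7·-2 + 0·-1 + 4·-2 + 0·1 + 2·1 + 2·-1.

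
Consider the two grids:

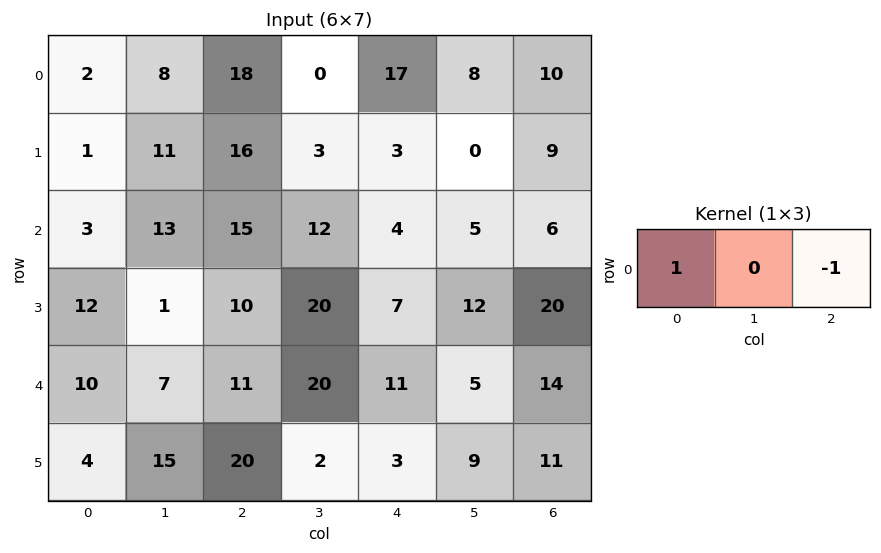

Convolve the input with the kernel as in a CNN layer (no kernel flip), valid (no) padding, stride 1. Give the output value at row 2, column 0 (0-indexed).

The receptive field on the input at this output position is [3 13 15]. Elementwise product with the kernel and sum: 3·1 + 15·-1.

-12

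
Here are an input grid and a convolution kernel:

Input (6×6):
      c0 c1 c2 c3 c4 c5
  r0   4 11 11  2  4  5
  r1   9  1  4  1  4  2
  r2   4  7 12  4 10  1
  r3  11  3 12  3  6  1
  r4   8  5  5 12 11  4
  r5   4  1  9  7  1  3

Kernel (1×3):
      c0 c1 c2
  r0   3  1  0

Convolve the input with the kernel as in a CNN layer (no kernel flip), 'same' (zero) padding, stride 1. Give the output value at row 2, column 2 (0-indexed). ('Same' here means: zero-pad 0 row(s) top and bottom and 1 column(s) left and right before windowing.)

33

The receptive field on the zero-padded input at this output position is [7 12 4]. Elementwise product with the kernel and sum: 7·3 + 12·1.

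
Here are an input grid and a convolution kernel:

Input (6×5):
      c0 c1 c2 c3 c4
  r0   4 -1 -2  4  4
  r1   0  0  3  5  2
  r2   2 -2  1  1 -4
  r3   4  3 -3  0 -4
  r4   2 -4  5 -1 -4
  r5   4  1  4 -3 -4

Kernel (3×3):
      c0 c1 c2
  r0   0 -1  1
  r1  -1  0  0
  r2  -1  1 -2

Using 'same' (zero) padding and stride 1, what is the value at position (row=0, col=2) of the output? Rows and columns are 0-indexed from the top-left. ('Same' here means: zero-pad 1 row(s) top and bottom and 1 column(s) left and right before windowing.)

The receptive field on the zero-padded input at this output position is [0 0 0 / -1 -2 4 / 0 3 5]. Elementwise product with the kernel and sum: 0·-1 + 0·1 + -1·-1 + 0·-1 + 3·1 + 5·-2.

-6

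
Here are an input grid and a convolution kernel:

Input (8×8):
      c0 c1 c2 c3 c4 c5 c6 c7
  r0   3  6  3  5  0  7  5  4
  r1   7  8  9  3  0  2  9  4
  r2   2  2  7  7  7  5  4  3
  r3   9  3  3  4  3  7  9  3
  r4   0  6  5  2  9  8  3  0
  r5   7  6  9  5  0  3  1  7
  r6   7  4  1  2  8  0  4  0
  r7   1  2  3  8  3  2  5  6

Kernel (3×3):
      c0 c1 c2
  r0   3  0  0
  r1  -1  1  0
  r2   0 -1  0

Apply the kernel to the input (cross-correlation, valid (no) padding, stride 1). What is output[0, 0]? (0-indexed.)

8

The receptive field on the input at this output position is [3 6 3 / 7 8 9 / 2 2 7]. Elementwise product with the kernel and sum: 3·3 + 7·-1 + 8·1 + 2·-1.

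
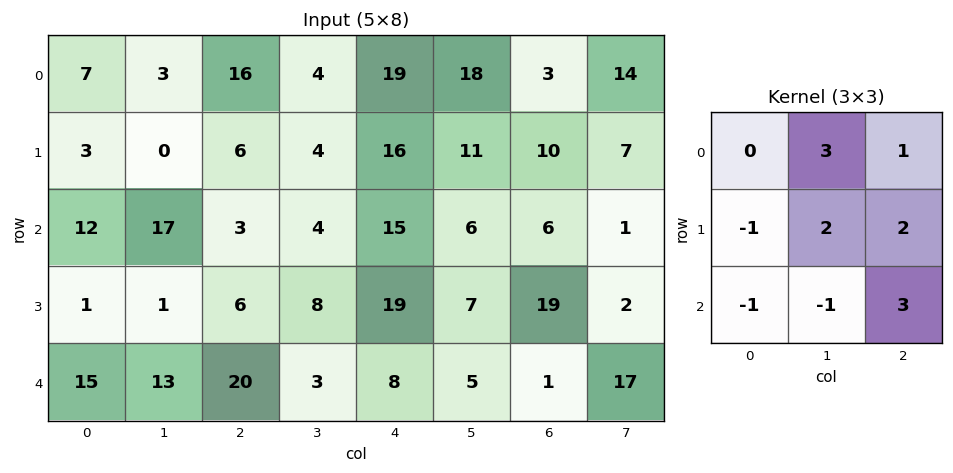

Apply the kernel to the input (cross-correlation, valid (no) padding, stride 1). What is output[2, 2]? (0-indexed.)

76

The receptive field on the input at this output position is [3 4 15 / 6 8 19 / 20 3 8]. Elementwise product with the kernel and sum: 4·3 + 15·1 + 6·-1 + 8·2 + 19·2 + 20·-1 + 3·-1 + 8·3.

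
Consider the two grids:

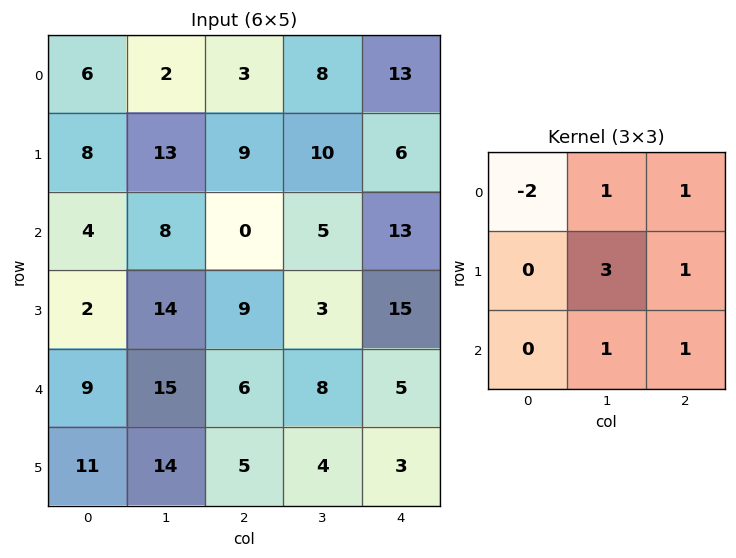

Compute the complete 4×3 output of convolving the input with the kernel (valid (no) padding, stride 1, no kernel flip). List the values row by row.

49 49 69
53 10 44
72 33 55
89 19 36

Output[0,0]: The receptive field on the input at this output position is [6 2 3 / 8 13 9 / 4 8 0]. Elementwise product with the kernel and sum: 6·-2 + 2·1 + 3·1 + 13·3 + 9·1 + 8·1 + 0·1.
Output[0,1]: The receptive field on the input at this output position is [2 3 8 / 13 9 10 / 8 0 5]. Elementwise product with the kernel and sum: 2·-2 + 3·1 + 8·1 + 9·3 + 10·1 + 0·1 + 5·1.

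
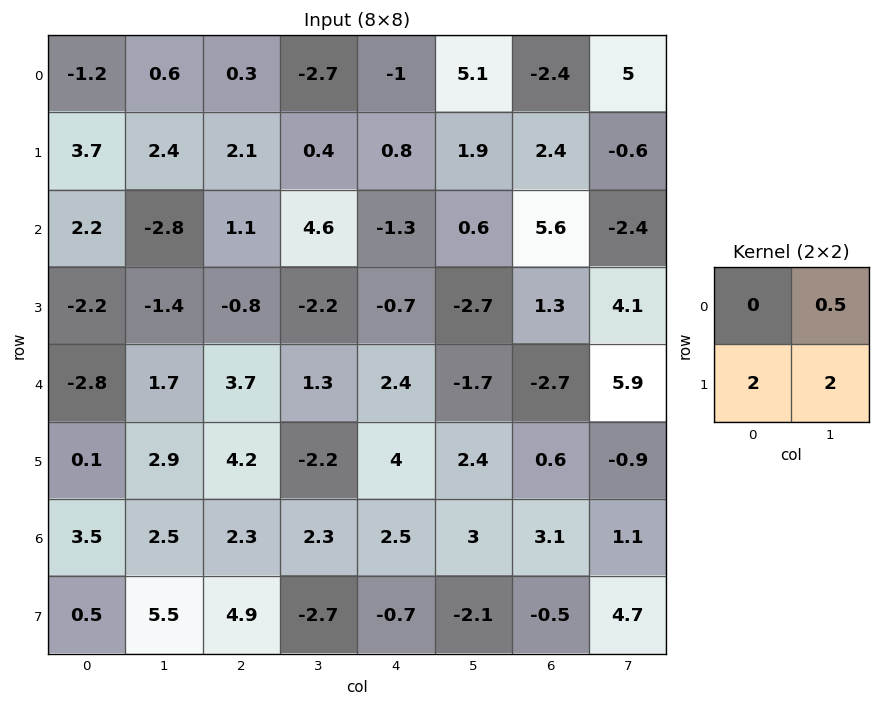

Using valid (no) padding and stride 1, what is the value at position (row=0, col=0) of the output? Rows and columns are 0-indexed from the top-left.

12.5

The receptive field on the input at this output position is [-1.2 0.6 / 3.7 2.4]. Elementwise product with the kernel and sum: 0.6·0.5 + 3.7·2 + 2.4·2.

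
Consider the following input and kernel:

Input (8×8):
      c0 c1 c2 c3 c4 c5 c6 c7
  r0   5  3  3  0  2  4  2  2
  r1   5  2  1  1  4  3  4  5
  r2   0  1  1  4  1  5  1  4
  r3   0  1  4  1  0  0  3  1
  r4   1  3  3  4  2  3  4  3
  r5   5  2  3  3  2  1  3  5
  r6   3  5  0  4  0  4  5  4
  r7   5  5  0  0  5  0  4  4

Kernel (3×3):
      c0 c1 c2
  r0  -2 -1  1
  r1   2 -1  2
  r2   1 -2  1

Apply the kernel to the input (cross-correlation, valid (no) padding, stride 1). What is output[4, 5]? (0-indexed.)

The receptive field on the input at this output position is [3 4 3 / 1 3 5 / 4 5 4]. Elementwise product with the kernel and sum: 3·-2 + 4·-1 + 3·1 + 1·2 + 3·-1 + 5·2 + 4·1 + 5·-2 + 4·1.

0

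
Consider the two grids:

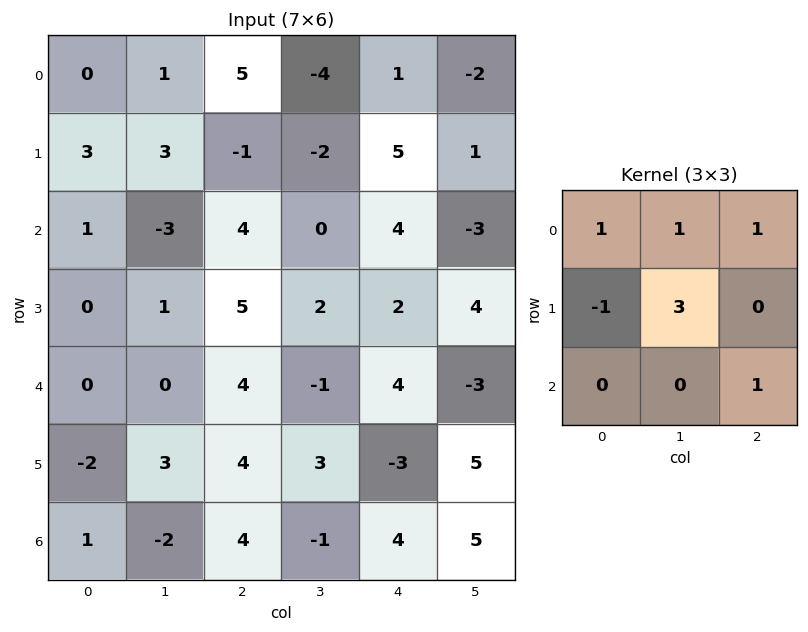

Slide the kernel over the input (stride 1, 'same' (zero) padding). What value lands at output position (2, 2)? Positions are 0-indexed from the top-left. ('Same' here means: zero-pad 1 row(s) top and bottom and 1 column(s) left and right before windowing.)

The receptive field on the zero-padded input at this output position is [3 -1 -2 / -3 4 0 / 1 5 2]. Elementwise product with the kernel and sum: 3·1 + -1·1 + -2·1 + -3·-1 + 4·3 + 2·1.

17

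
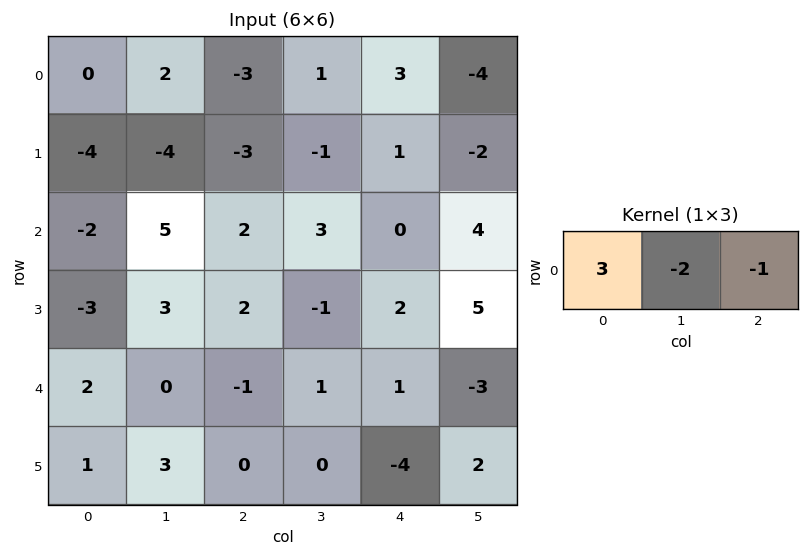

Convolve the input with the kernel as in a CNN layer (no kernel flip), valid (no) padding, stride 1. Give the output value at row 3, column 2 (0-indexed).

6

The receptive field on the input at this output position is [2 -1 2]. Elementwise product with the kernel and sum: 2·3 + -1·-2 + 2·-1.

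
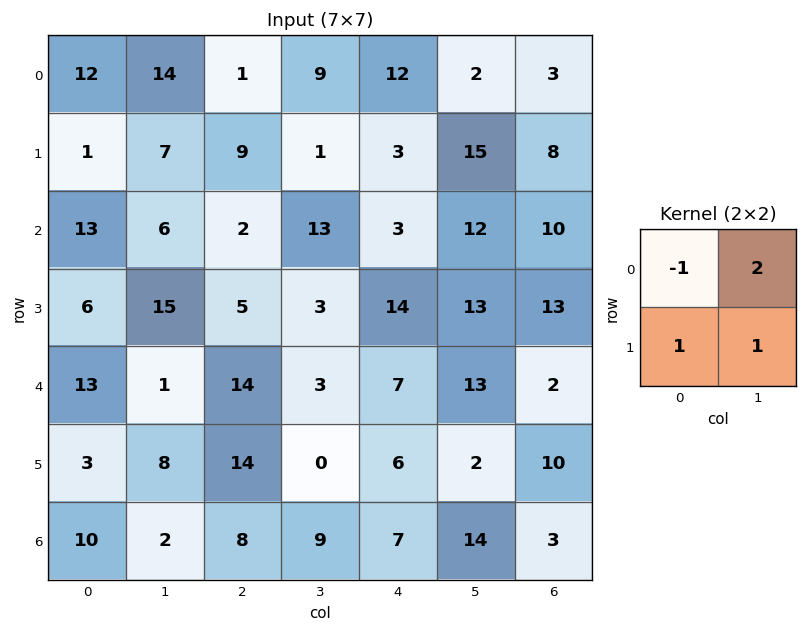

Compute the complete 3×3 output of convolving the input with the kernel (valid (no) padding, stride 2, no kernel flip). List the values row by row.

Output[0,0]: The receptive field on the input at this output position is [12 14 / 1 7]. Elementwise product with the kernel and sum: 12·-1 + 14·2 + 1·1 + 7·1.

24 27 10
20 32 48
0 6 27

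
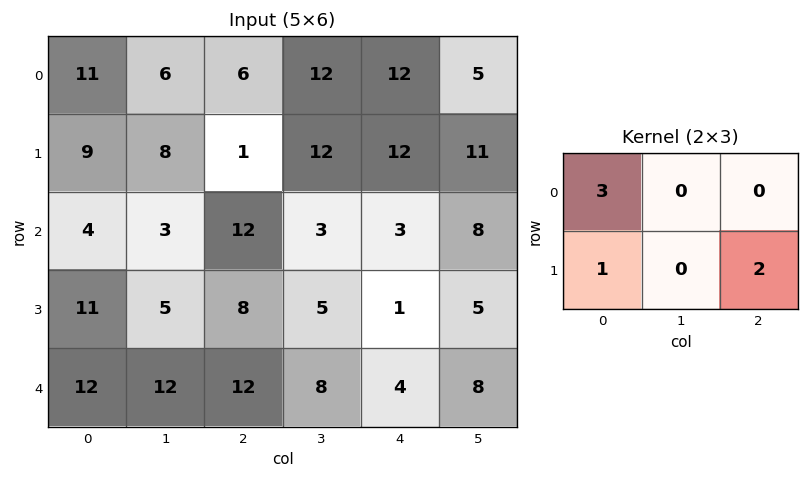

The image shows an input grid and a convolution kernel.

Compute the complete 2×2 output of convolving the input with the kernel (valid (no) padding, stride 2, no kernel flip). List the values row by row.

Output[0,0]: The receptive field on the input at this output position is [11 6 6 / 9 8 1]. Elementwise product with the kernel and sum: 11·3 + 9·1 + 1·2.
Output[0,1]: The receptive field on the input at this output position is [6 12 12 / 1 12 12]. Elementwise product with the kernel and sum: 6·3 + 1·1 + 12·2.

44 43
39 46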